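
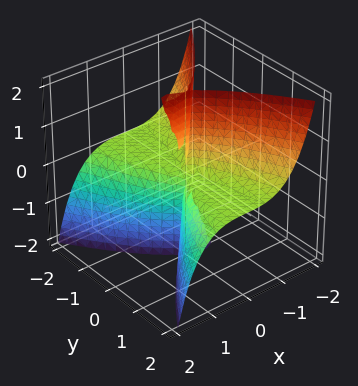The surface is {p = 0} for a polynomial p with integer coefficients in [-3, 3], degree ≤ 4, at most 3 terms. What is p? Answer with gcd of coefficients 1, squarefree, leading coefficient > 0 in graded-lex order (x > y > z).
The picture has 3 separate pieces. Treating them together as one polynomial.
The degree is 3 — no degree-2 surface has this shape.
Observable constraints: the visible z-axis segment lies entirely on the surface; it meets the x-axis at x = 0 (among the integer gridlines).
Putting this together gives p. Check: (0, 1, 0) on the y-axis lies on the surface, and p(0, 1, 0) = 0. ✓

3*x^3 - x^2*z + 3*y^2*z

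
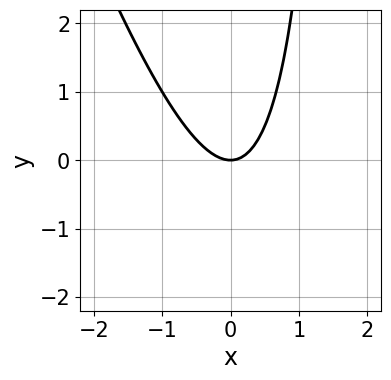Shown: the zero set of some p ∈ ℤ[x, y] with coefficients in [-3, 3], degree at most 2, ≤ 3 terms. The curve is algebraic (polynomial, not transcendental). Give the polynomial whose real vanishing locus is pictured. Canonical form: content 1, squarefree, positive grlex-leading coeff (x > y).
First, the degree is 2 — the shape is more complex than any degree-1 curve.
Then, from the axis intercepts and sections: one x-axis crossing is at x = 0; it crosses the y-axis at the gridline y = 0.
Finally, together with the visible shape, these determine p as stated.

3*x^2 + x*y - 2*y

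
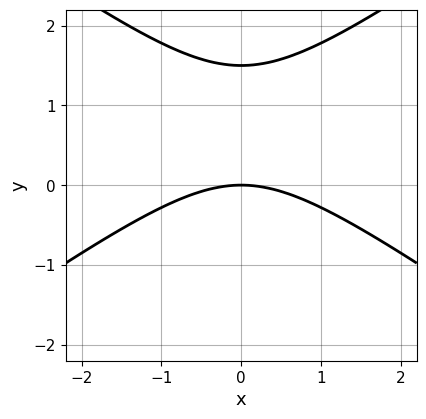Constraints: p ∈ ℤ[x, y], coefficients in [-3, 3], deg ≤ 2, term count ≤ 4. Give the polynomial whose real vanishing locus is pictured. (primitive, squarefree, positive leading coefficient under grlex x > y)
x^2 - 2*y^2 + 3*y

(a) The degree is 2 — a generic line meets the curve in up to 2 points.
(b) Symmetries: it's symmetric under x → −x, forcing even powers of x.
(c) Reading off the gridlines: it meets the x-axis at x = 0 (among the integer gridlines); it meets the y-axis at y = 0 (among the integer gridlines).
(d) Fitting integer coefficients to these (and the overall shape) gives p.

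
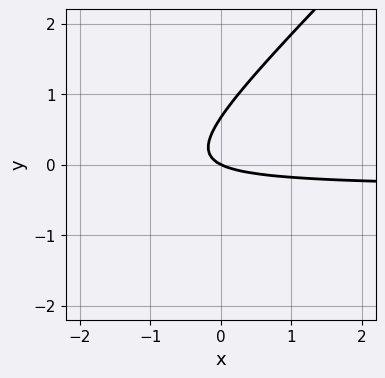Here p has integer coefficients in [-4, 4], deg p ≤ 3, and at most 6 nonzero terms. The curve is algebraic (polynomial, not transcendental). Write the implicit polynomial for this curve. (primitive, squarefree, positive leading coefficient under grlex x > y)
3*x*y - 3*y^2 + x + 2*y

First, degree: the shape is more complex than any degree-1 curve, so deg p = 2.
Then, observable constraints: it crosses the y-axis at the gridline y = 0; one x-axis crossing is at x = 0.
Finally, these observations pin down the coefficients.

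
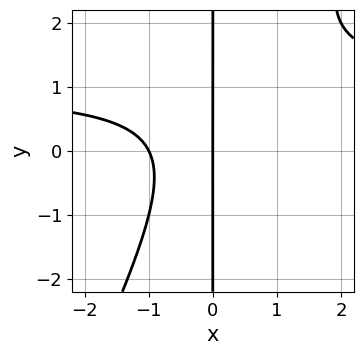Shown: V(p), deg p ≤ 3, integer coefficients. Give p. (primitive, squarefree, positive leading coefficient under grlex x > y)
2*x^2*y - x*y^2 - 2*x^2 + x*y - 2*x

The degree is 3 — the shape is more complex than any degree-2 curve.
From the axis intercepts and sections: among the integer gridlines, it crosses the x-axis at x ∈ {-1, 0}; every point of the y-axis in the box is on the curve.
These observations pin down the coefficients.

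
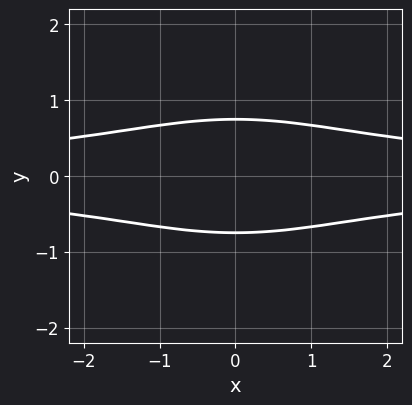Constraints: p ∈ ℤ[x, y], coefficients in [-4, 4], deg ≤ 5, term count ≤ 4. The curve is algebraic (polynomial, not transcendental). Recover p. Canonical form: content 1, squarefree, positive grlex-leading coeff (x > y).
The degree is 4 — no degree-3 curve has this shape.
Symmetries: the y ↦ −y reflection is a symmetry, so y appears only in even powers; the x ↦ −x reflection is a symmetry, so x appears only in even powers.
From the axis intercepts and sections: the curve avoids every integer x-axis point in the box.
Assembling these constraints gives the stated polynomial.

x^2*y^2 + y^4 + 3*y^2 - 2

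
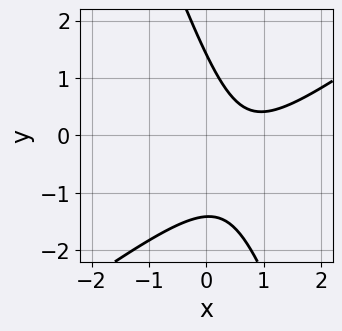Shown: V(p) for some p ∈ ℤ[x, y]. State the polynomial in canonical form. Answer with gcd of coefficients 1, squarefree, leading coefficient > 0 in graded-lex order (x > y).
Degree: no degree-1 curve has this shape, so deg p = 2.
Checking where it meets the axes: the curve avoids every integer x-axis point in the box.
These observations pin down the coefficients.

2*x^2 - 2*x*y - y^2 - 3*x + 2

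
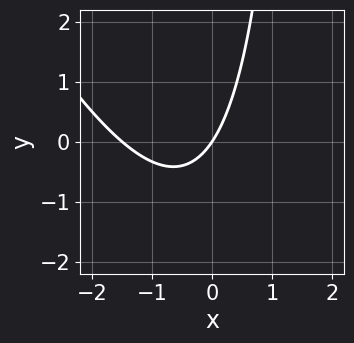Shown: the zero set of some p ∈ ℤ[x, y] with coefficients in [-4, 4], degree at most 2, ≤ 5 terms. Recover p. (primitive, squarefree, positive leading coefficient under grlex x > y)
2*x^2 + x*y + 3*x - 2*y

(a) deg p = 2. A generic line meets the curve in up to 2 points.
(b) From the axis intercepts and sections: one x-axis crossing is at x = 0; one y-axis crossing is at y = 0.
(c) These observations pin down the coefficients.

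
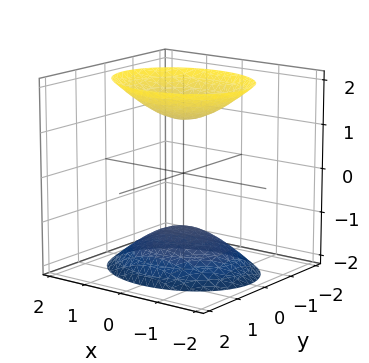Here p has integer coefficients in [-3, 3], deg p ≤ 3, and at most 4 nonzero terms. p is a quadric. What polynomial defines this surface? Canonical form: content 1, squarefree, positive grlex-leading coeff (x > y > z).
First, the picture has 2 separate pieces.
Next, deg p = 2.
Next, symmetries: it's symmetric under z → −z, forcing even powers of z; the y ↦ −y reflection is a symmetry, so y appears only in even powers; it's symmetric under x → −x, forcing even powers of x.
Next, checking where it meets the axes: it misses every integer gridline on the y-axis; the surface avoids every integer x-axis point in the box.
Finally, matching integer coefficients to the picture gives p.

2*x^2 + 3*y^2 - 2*z^2 + 3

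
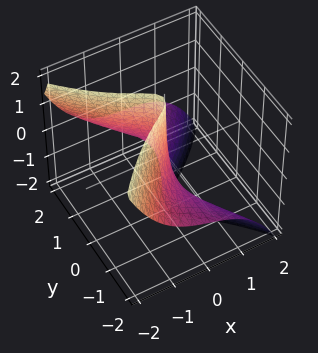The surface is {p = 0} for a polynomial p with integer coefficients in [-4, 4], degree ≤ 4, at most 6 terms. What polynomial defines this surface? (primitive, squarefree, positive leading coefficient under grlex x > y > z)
First, degree: a generic line meets the surface in up to 3 points, so deg p = 3.
Next, against the integer gridlines: one y-axis crossing is at y = 0; one x-axis crossing is at x = 0; the visible z-axis segment lies entirely on the surface.
Finally, matching integer coefficients to the picture gives p.

2*x^3 + 3*y^2*z - x*y + y^2 + 3*x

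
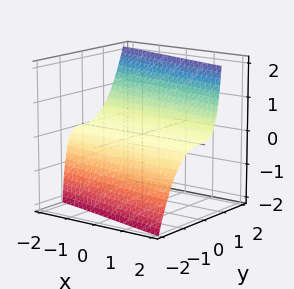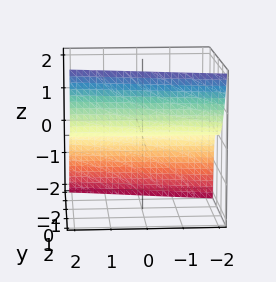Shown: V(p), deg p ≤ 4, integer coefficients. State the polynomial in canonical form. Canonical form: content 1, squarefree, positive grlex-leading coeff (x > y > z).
x*y*z + 2*y^3 - 3*z

(a) Degree: a generic line meets the surface in up to 3 points, so deg p = 3.
(b) From the visible intercepts: the visible x-axis segment lies entirely on the surface; one z-axis crossing is at z = 0.
(c) Solving for integer coefficients yields p as stated.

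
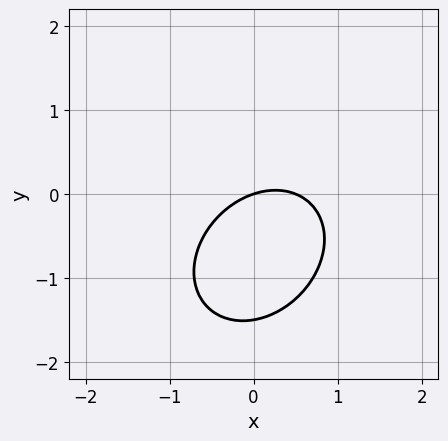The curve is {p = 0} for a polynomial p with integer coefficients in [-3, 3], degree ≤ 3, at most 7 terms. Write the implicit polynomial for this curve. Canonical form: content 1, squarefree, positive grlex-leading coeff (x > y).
First, deg p = 2.
Next, against the integer gridlines: it meets the x-axis at x = 0 (among the integer gridlines); one y-axis crossing is at y = 0.
Finally, putting this together gives p.

2*x^2 - x*y + 2*y^2 - x + 3*y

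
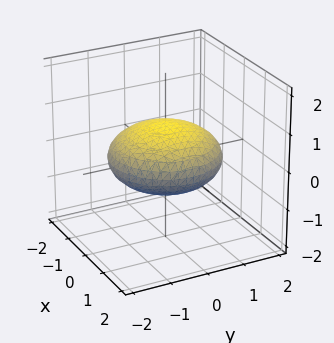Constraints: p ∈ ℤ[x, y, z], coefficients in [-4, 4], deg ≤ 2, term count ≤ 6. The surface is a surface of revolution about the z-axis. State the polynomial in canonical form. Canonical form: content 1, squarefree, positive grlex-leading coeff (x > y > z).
x^2 + y^2 + 3*z^2 - 2

(a) Degree: a generic line meets the surface in up to 2 points, so deg p = 2.
(b) Symmetries: rotational symmetry about the z-axis ⇒ p depends on x, y only through x² + y².
(c) Checking where it meets the axes: a circular section at z = 0 has radius between 1 and 2.
(d) Fitting integer coefficients to these (and the overall shape) gives p.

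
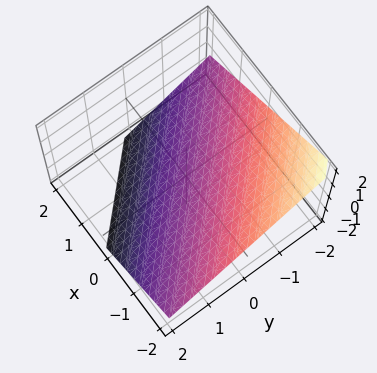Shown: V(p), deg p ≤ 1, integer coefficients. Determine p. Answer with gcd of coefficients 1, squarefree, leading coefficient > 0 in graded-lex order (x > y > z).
1. The degree is 1 — every cross-section is a straight line — this is a plane.
2. Against the integer gridlines: it meets the y-axis at y = -1 (among the integer gridlines); it crosses the x-axis at the gridline x = -1.
3. Matching integer coefficients to the picture gives p.

2*x + 2*y + 3*z + 2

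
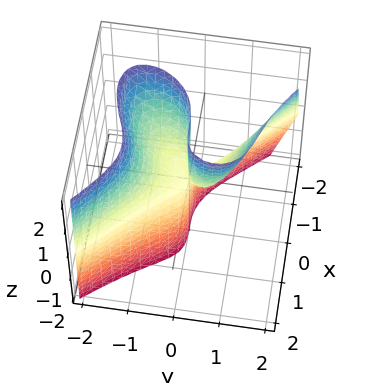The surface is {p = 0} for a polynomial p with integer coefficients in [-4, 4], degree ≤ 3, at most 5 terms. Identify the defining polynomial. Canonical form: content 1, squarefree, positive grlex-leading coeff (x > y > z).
Degree: no degree-2 surface has this shape, so deg p = 3.
Observable constraints: it meets the x-axis at x = 0 (among the integer gridlines); the visible z-axis segment lies entirely on the surface.
Together with the visible shape, these determine p as stated.

2*x^3 + x*y*z + 2*y^3 - 2*y*z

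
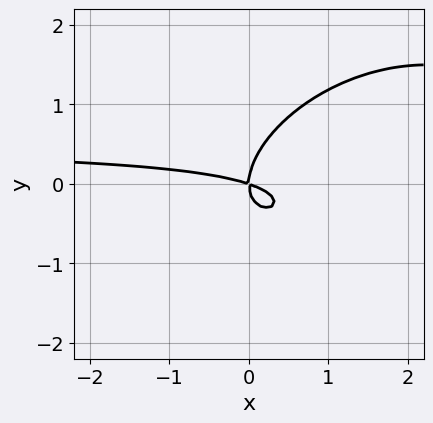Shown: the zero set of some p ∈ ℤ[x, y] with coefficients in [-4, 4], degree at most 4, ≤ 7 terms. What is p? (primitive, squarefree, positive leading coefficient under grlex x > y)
2*x^2*y - 2*x*y^2 + 3*y^3 - x^2 - 3*x*y

1. deg p = 3.
2. Against the integer gridlines: it meets the y-axis at y = 0 (among the integer gridlines); it crosses the x-axis at the gridline x = 0.
3. Matching integer coefficients to the picture gives p.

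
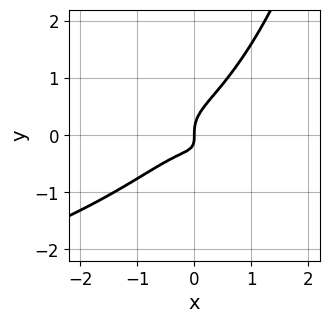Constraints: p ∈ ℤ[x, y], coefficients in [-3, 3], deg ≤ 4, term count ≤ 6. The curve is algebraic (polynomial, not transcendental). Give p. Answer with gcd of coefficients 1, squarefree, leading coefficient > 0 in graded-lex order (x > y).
2*x^2*y^2 + 3*x^3 - 3*y^3 + 2*x*y + x

(a) The degree is 4 — no degree-3 curve has this shape.
(b) Against the integer gridlines: it meets the x-axis at x = 0 (among the integer gridlines); one y-axis crossing is at y = 0.
(c) Assembling these constraints gives the stated polynomial.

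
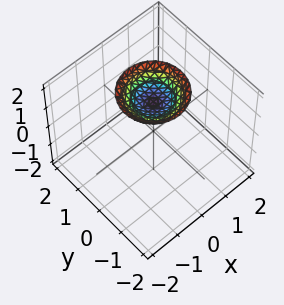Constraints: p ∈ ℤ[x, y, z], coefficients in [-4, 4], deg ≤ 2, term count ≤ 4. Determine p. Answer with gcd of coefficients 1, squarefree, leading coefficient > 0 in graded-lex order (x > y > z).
x^2 + y^2 - 2*z + 3

deg p = 2. The shape is more complex than any degree-1 surface.
Symmetries: the z-axis is an axis of rotation, so x and y enter only as x² + y².
From the visible intercepts: the surface avoids every integer y-axis point in the box; no x-intercept at any integer in the box; a circular section at z = 2 has radius exactly 1.
Assembling these constraints gives the stated polynomial.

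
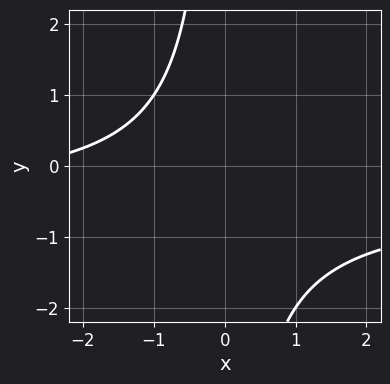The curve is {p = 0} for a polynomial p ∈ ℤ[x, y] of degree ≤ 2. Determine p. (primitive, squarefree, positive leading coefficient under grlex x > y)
1. The degree is 2 — no degree-1 curve has this shape.
2. From the axis intercepts and sections: it misses every integer gridline on the x-axis; no y-intercept at any integer in the box.
3. Assembling these constraints gives the stated polynomial.

2*x*y + x + 3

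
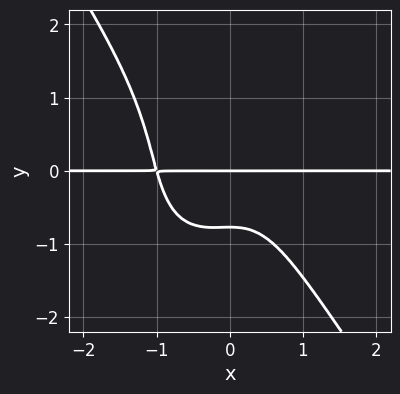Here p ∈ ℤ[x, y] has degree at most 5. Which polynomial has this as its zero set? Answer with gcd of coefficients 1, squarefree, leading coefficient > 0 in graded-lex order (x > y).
First, degree: the shape is more complex than any degree-3 curve, so deg p = 4.
Then, against the integer gridlines: every point of the x-axis in the box is on the curve; it crosses the y-axis at the gridline y = 0.
Finally, matching integer coefficients to the picture gives p.

3*x^3*y + y^4 + x^2*y + 2*y^2 + 2*y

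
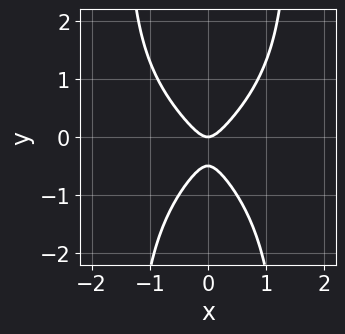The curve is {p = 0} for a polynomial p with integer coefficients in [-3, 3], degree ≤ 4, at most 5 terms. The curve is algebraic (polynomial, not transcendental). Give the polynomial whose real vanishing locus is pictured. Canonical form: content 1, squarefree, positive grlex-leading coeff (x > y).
x^2*y^2 + 3*x^2 - 2*y^2 - y

(a) The degree is 4 — the shape is more complex than any degree-3 curve.
(b) Symmetries: mirror symmetry x ↦ −x ⇒ only even powers of x.
(c) From the visible intercepts: it meets the x-axis at x = 0 (among the integer gridlines); it crosses the y-axis at the gridline y = 0.
(d) The integer polynomial consistent with all of this is the stated p.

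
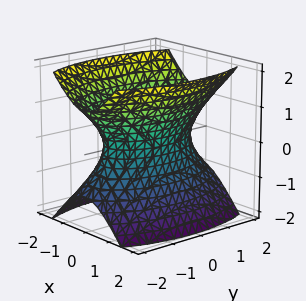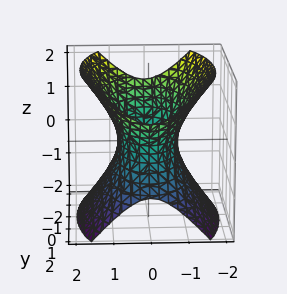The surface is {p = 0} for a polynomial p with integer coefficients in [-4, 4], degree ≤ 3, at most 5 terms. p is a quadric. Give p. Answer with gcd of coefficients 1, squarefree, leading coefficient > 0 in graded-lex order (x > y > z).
3*x^2 + y^2 - 2*z^2 - 2

First, the degree is 2 — one connected sheet with a waist; a quadric.
Then, symmetries: the y ↦ −y reflection is a symmetry, so y appears only in even powers; mirror symmetry x ↦ −x ⇒ only even powers of x; the z ↦ −z reflection is a symmetry, so z appears only in even powers.
Then, checking where it meets the axes: it misses every integer gridline on the z-axis.
Finally, solving for integer coefficients yields p as stated.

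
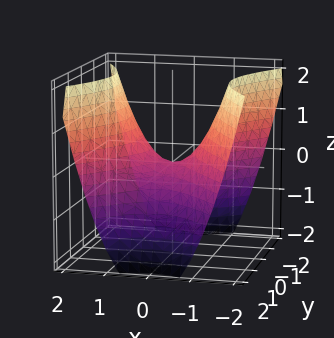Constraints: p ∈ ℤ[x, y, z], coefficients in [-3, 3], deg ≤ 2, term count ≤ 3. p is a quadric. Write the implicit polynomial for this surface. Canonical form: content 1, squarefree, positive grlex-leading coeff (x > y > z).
1. deg p = 2. A hyperbolic paraboloid; a quadric.
2. Symmetries: it's symmetric under x → −x, forcing even powers of x; the y ↦ −y reflection is a symmetry, so y appears only in even powers.
3. Checking where it meets the axes: it meets the y-axis at y = 0 (among the integer gridlines); one z-axis crossing is at z = 0.
4. Assembling these constraints gives the stated polynomial.

3*x^2 - 2*y^2 - 3*z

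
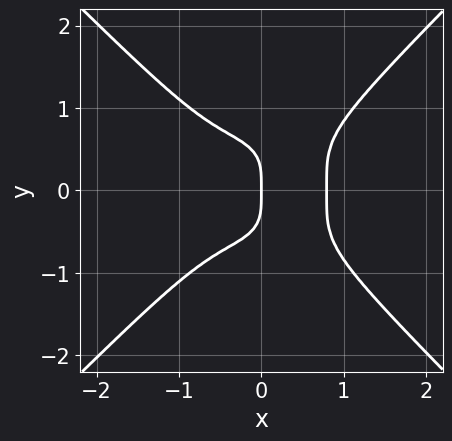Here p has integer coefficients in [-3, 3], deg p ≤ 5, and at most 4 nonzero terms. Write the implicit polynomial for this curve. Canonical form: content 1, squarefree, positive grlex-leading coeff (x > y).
2*x^4 - 2*y^4 - x

The degree is 4 — a generic line meets the curve in up to 4 points.
Symmetries: the y ↦ −y reflection is a symmetry, so y appears only in even powers.
Reading off the gridlines: it crosses the x-axis at the gridline x = 0; it meets the y-axis at y = 0 (among the integer gridlines).
The integer polynomial consistent with all of this is the stated p.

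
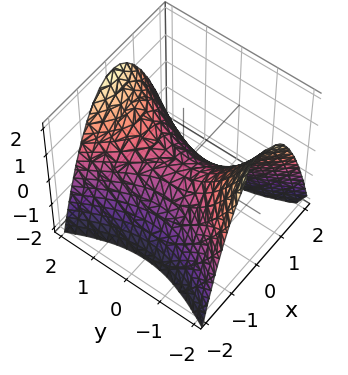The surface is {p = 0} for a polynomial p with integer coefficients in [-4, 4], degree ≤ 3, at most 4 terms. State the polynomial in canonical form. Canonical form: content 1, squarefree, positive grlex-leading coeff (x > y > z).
1. deg p = 2. A hyperbolic paraboloid; a quadric.
2. Symmetries: it's symmetric under y → −y, forcing even powers of y; mirror symmetry x ↦ −x ⇒ only even powers of x.
3. Against the integer gridlines: it crosses the x-axis at the gridline x = 0; one y-axis crossing is at y = 0; one z-axis crossing is at z = 0.
4. Fitting integer coefficients to these (and the overall shape) gives p.

2*x^2 - y^2 + 2*z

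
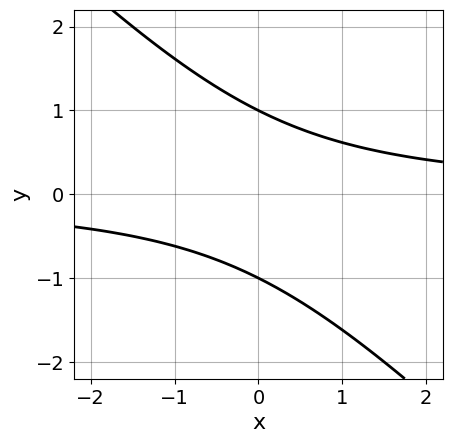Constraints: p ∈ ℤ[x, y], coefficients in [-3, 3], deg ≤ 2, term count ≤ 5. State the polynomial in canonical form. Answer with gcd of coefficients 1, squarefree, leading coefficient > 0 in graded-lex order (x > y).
x*y + y^2 - 1

(a) Degree: a generic line meets the curve in up to 2 points, so deg p = 2.
(b) Checking where it meets the axes: among the integer gridlines, it crosses the y-axis at y ∈ {-1, 1}; no x-intercept at any integer in the box.
(c) These observations pin down the coefficients.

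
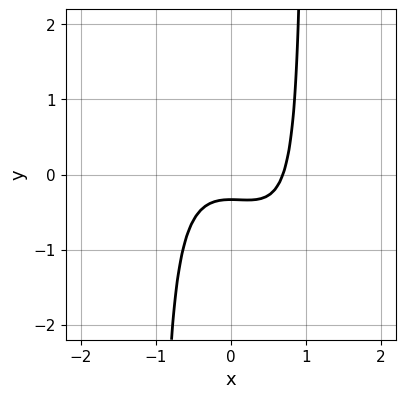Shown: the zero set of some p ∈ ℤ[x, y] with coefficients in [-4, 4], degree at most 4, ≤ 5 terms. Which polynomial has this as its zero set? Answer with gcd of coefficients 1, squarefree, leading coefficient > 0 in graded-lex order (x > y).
3*x^3 + 3*x^2*y - 3*y - 1

(a) deg p = 3.
(b) Putting this together gives p.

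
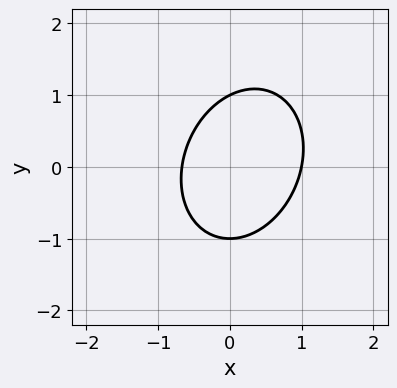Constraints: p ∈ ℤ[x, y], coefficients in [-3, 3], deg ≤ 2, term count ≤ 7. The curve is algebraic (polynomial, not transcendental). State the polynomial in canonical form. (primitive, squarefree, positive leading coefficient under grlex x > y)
First, deg p = 2. A generic line meets the curve in up to 2 points.
Then, from the visible intercepts: among the integer gridlines, it crosses the y-axis at y ∈ {-1, 1}; it meets the x-axis at x = 1 (among the integer gridlines).
Finally, these observations pin down the coefficients.

3*x^2 - x*y + 2*y^2 - x - 2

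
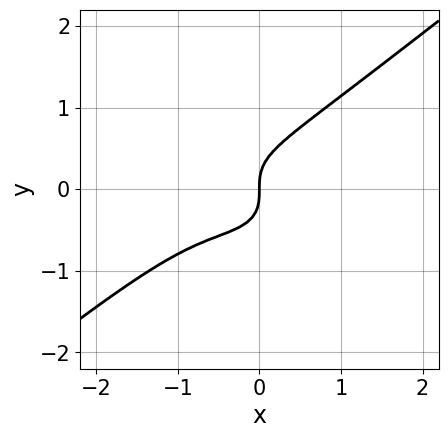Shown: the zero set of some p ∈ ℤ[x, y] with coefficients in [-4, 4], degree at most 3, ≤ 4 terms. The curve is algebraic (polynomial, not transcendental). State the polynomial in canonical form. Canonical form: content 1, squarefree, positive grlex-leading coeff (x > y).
deg p = 3.
Checking where it meets the axes: it crosses the y-axis at the gridline y = 0; one x-axis crossing is at x = 0.
Fitting integer coefficients to these (and the overall shape) gives p.

x^3 - 2*y^3 + x^2 + x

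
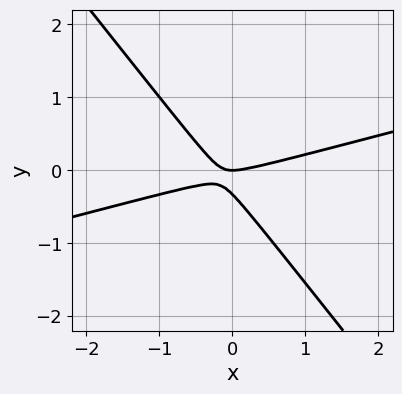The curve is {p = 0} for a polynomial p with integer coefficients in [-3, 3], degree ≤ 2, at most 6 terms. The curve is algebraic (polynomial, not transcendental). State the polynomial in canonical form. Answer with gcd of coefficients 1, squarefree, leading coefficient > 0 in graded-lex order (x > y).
First, deg p = 2. The shape is more complex than any degree-1 curve.
Next, observable constraints: it meets the y-axis at y = 0 (among the integer gridlines); it meets the x-axis at x = 0 (among the integer gridlines).
Finally, matching integer coefficients to the picture gives p.

x^2 - 3*x*y - 3*y^2 - y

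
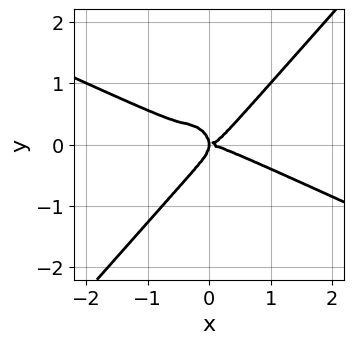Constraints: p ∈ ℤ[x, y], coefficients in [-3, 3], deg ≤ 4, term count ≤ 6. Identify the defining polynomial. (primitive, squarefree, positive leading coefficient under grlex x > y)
x^4 + 2*x^3*y - 2*y^4 - x*y^2

Degree: a generic line meets the curve in up to 4 points, so deg p = 4.
Reading off the gridlines: it crosses the y-axis at the gridline y = 0; it crosses the x-axis at the gridline x = 0.
Fitting integer coefficients to these (and the overall shape) gives p.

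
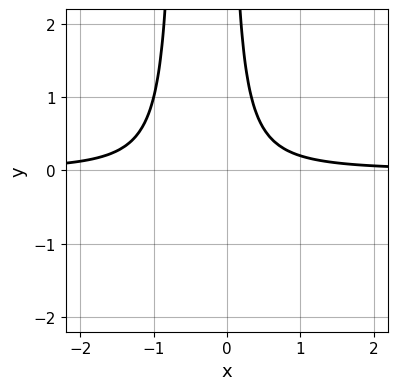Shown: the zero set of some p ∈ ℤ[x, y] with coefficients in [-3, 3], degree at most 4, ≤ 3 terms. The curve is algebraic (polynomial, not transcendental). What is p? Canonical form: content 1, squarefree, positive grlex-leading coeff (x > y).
3*x^2*y + 2*x*y - 1

Degree: no degree-2 curve has this shape, so deg p = 3.
From the visible intercepts: no x-intercept at any integer in the box; the curve avoids every integer y-axis point in the box.
Together with the visible shape, these determine p as stated.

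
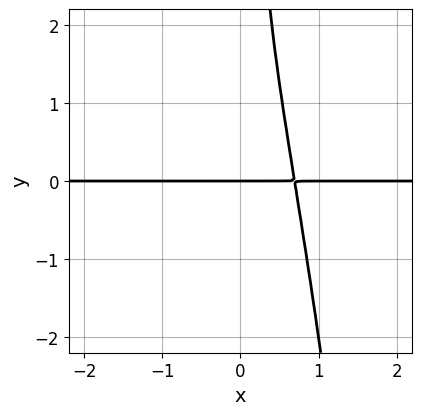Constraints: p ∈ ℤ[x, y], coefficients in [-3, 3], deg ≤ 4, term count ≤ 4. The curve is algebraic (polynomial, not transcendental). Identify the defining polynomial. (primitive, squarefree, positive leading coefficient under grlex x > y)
3*x^3*y + x*y^2 - y

The degree is 4 — a generic line meets the curve in up to 4 points.
From the visible intercepts: every point of the x-axis in the box is on the curve; one y-axis crossing is at y = 0.
Together with the visible shape, these determine p as stated.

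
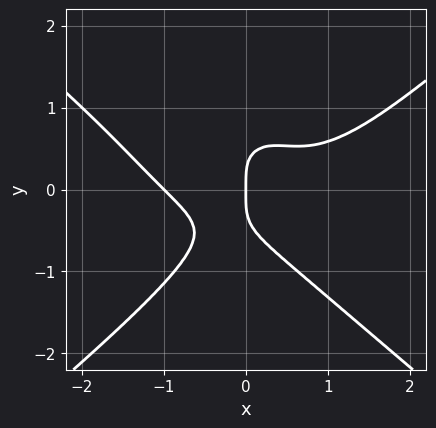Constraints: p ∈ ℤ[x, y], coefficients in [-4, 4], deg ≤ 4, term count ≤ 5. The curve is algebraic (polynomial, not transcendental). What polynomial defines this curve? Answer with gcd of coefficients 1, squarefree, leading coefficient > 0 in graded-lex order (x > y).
(a) deg p = 4.
(b) From the axis intercepts and sections: among the integer gridlines, it crosses the x-axis at x ∈ {-1, 0}; one y-axis crossing is at y = 0.
(c) Matching integer coefficients to the picture gives p.

x^4 - 2*y^4 - 3*x^2*y + x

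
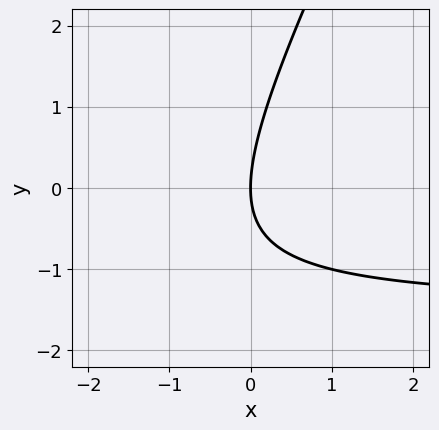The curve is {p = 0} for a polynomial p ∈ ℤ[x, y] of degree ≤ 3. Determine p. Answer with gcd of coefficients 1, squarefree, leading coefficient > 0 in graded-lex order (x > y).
Degree: no degree-1 curve has this shape, so deg p = 2.
Checking where it meets the axes: one y-axis crossing is at y = 0; it meets the x-axis at x = 0 (among the integer gridlines).
Solving for integer coefficients yields p as stated.

2*x*y - y^2 + 3*x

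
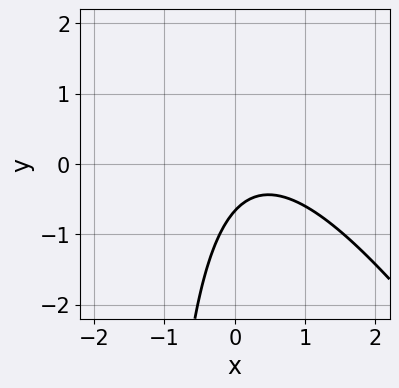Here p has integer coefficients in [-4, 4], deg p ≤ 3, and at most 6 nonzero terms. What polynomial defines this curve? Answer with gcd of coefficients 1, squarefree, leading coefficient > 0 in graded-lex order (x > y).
3*x^2 + 2*x*y - 2*x + 3*y + 2

(a) The degree is 2 — a generic line meets the curve in up to 2 points.
(b) From the axis intercepts and sections: it misses every integer gridline on the x-axis.
(c) Putting this together gives p.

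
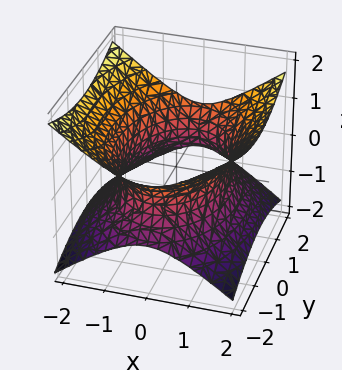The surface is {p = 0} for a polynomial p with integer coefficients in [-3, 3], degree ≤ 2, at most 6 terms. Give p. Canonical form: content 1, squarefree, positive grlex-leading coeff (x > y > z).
2*x^2 + y^2 - 3*z^2 - 3

1. deg p = 2.
2. Symmetries: the x ↦ −x reflection is a symmetry, so x appears only in even powers; the y ↦ −y reflection is a symmetry, so y appears only in even powers; it's symmetric under z → −z, forcing even powers of z.
3. From the axis intercepts and sections: no z-intercept at any integer in the box.
4. Putting this together gives p.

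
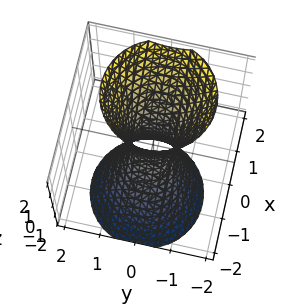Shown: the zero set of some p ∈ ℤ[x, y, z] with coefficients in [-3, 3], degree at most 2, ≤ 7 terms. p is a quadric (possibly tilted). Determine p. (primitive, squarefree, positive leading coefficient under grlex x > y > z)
3*x^2 - 2*x*z + 3*y^2 - z^2 - 1

First, degree: no degree-1 surface has this shape, so deg p = 2.
Then, from the visible intercepts: the surface avoids every integer z-axis point in the box.
Finally, together with the visible shape, these determine p as stated.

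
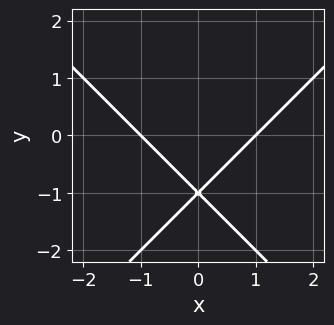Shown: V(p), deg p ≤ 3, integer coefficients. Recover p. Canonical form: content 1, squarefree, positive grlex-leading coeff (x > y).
x^2 - y^2 - 2*y - 1

First, the degree is 2 — no degree-1 curve has this shape.
Then, symmetries: it's symmetric under x → −x, forcing even powers of x.
Then, reading off the gridlines: the x-axis gridline crossings are at x ∈ {-1, 1}; it meets the y-axis at y = -1 (among the integer gridlines).
Finally, fitting integer coefficients to these (and the overall shape) gives p.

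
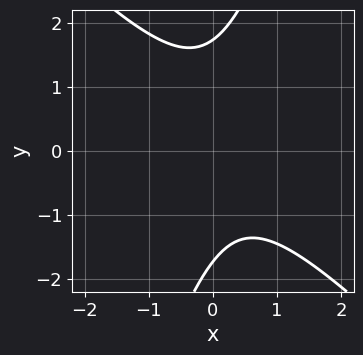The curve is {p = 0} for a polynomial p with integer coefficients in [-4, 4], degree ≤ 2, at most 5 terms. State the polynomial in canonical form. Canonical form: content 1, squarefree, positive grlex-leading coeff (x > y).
First, degree: the shape is more complex than any degree-1 curve, so deg p = 2.
Then, from the visible intercepts: the curve avoids every integer x-axis point in the box.
Finally, these observations pin down the coefficients.

3*x^2 + 2*x*y - y^2 - x + 3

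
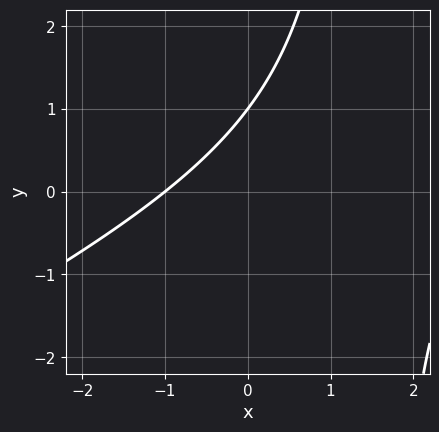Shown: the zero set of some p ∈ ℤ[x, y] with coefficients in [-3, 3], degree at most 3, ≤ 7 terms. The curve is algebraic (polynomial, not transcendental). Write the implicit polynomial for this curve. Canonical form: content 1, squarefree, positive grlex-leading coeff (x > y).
(a) deg p = 2.
(b) From the axis intercepts and sections: it crosses the y-axis at the gridline y = 1; it meets the x-axis at x = -1 (among the integer gridlines).
(c) These observations pin down the coefficients.

x^2 - 2*x*y - 2*x + 3*y - 3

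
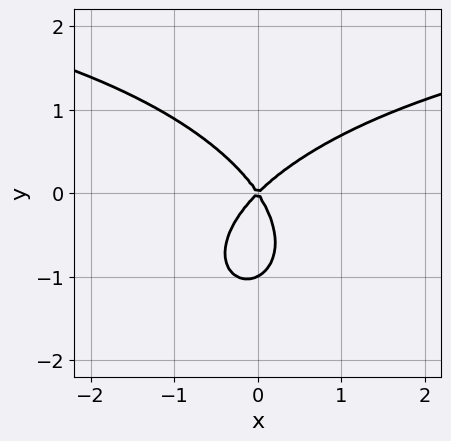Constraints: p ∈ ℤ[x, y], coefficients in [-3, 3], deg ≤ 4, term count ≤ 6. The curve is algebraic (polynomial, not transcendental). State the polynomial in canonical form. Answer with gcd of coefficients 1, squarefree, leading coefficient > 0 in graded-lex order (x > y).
The degree is 3 — no degree-2 curve has this shape.
From the visible intercepts: among the integer gridlines, it crosses the y-axis at y ∈ {-1, 0}; it meets the x-axis at x = 0 (among the integer gridlines).
Matching integer coefficients to the picture gives p.

x^2*y + 2*y^3 - 3*x^2 + x*y + 2*y^2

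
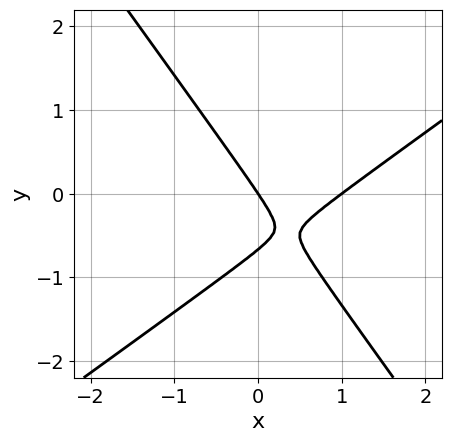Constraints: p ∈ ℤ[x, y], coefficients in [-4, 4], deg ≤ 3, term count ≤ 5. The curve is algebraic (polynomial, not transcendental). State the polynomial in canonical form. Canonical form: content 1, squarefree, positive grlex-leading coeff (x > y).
(a) Degree: a generic line meets the curve in up to 2 points, so deg p = 2.
(b) Reading off the gridlines: the x-axis gridline crossings are at x ∈ {0, 1}; one y-axis crossing is at y = 0.
(c) Assembling these constraints gives the stated polynomial.

3*x^2 - 2*x*y - 3*y^2 - 3*x - 2*y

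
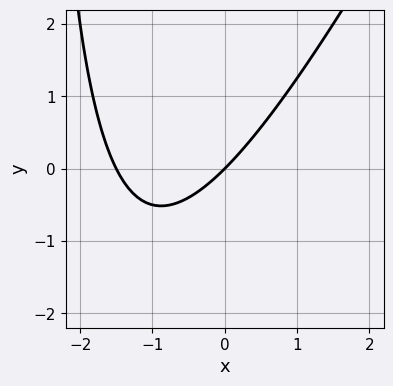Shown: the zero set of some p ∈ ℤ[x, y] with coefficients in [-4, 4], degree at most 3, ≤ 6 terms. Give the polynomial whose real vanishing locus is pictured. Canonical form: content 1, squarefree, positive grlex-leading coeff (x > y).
(a) deg p = 2.
(b) Reading off the gridlines: it meets the x-axis at x = 0 (among the integer gridlines); it meets the y-axis at y = 0 (among the integer gridlines).
(c) These observations pin down the coefficients.

2*x^2 - x*y + 3*x - 3*y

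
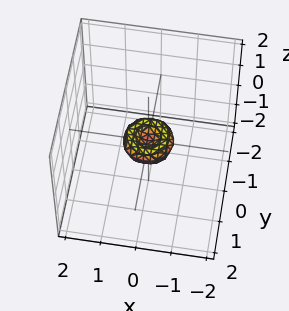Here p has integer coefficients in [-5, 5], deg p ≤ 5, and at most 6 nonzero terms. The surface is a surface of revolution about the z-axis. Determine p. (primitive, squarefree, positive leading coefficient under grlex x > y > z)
2*x^4 + 4*x^2*y^2 + 2*y^4 - x^2 - y^2 + 2*z^2

First, degree: a generic line meets the surface in up to 4 points, so deg p = 4.
Then, symmetries: the z-axis is an axis of rotation, so x and y enter only as x² + y².
Then, from the visible intercepts: it meets the x-axis at x = 0 (among the integer gridlines); one y-axis crossing is at y = 0; a circular section at z = 0 has radius between 0 and 1; one z-axis crossing is at z = 0.
Finally, solving for integer coefficients yields p as stated.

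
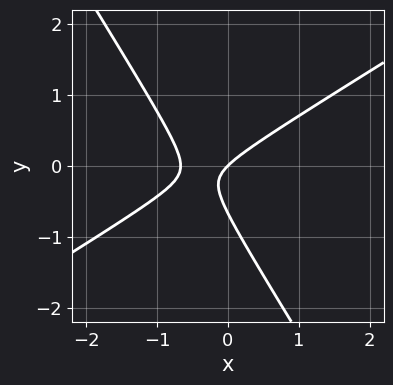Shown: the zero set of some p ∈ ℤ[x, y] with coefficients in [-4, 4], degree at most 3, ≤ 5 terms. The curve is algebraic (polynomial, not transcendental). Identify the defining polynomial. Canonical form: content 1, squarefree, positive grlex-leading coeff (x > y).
First, degree: the shape is more complex than any degree-1 curve, so deg p = 2.
Then, against the integer gridlines: it meets the y-axis at y = 0 (among the integer gridlines); one x-axis crossing is at x = 0.
Finally, putting this together gives p.

3*x^2 - 3*x*y - 3*y^2 + 2*x - 2*y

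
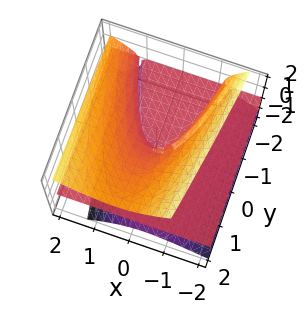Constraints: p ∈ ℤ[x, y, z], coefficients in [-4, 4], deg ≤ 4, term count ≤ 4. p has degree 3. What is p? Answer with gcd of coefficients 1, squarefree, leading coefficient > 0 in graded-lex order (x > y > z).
1. deg p = 3. No degree-2 surface has this shape.
2. From the visible intercepts: the visible x-axis segment lies entirely on the surface; one z-axis crossing is at z = 0.
3. Fitting integer coefficients to these (and the overall shape) gives p. Check: (0, -2, 0) on the y-axis lies on the surface, and p(0, -2, 0) = 0. ✓

3*x^2*z - 2*x*z^2 - 3*z^3 + 2*y*z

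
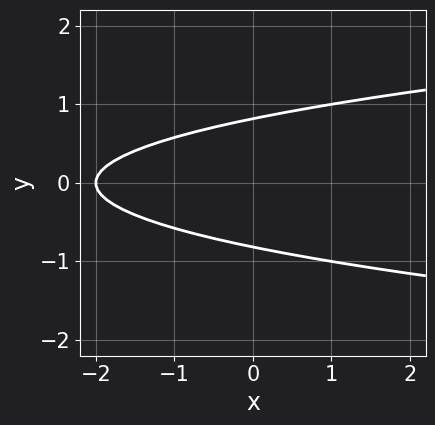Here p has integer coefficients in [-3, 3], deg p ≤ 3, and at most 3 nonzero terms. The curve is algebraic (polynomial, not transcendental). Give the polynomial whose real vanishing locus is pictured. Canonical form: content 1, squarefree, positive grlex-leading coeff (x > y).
3*y^2 - x - 2

(a) deg p = 2.
(b) Symmetries: mirror symmetry y ↦ −y ⇒ only even powers of y.
(c) Checking where it meets the axes: it crosses the x-axis at the gridline x = -2.
(d) Fitting integer coefficients to these (and the overall shape) gives p.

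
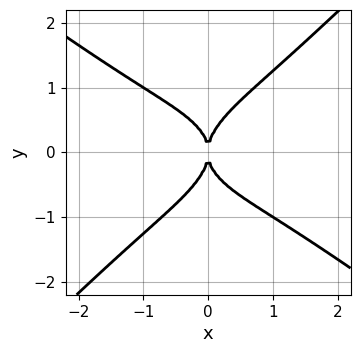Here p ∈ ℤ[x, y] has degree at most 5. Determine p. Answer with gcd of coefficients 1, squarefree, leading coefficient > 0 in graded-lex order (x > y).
x^4 + x*y^3 - 2*y^4 + 2*x^2

(a) Degree: no degree-3 curve has this shape, so deg p = 4.
(b) Observable constraints: it crosses the y-axis at the gridline y = 0; it meets the x-axis at x = 0 (among the integer gridlines).
(c) Assembling these constraints gives the stated polynomial.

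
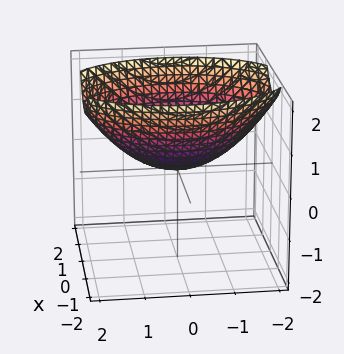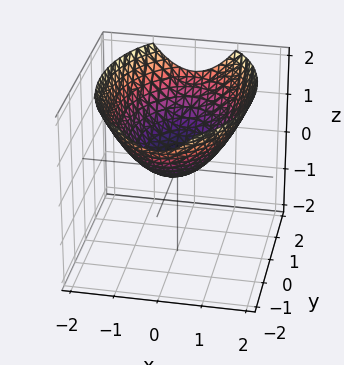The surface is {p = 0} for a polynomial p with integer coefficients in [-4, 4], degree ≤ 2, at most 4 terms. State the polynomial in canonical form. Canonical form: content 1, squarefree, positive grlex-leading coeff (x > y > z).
2*x^2 + y^2 - 3*z

Degree: a single bowl opening along one axis; a quadric, so deg p = 2.
Symmetries: it's symmetric under x → −x, forcing even powers of x; mirror symmetry y ↦ −y ⇒ only even powers of y.
Against the integer gridlines: one x-axis crossing is at x = 0; one z-axis crossing is at z = 0; it meets the y-axis at y = 0 (among the integer gridlines).
These observations pin down the coefficients.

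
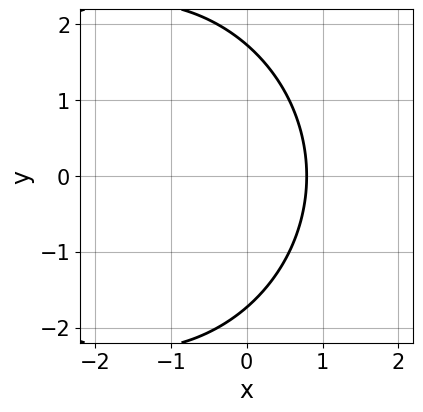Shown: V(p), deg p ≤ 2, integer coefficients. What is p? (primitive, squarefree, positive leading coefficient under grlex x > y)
x^2 + y^2 + 3*x - 3

First, deg p = 2. The shape is more complex than any degree-1 curve.
Next, symmetries: it's symmetric under y → −y, forcing even powers of y.
Finally, putting this together gives p.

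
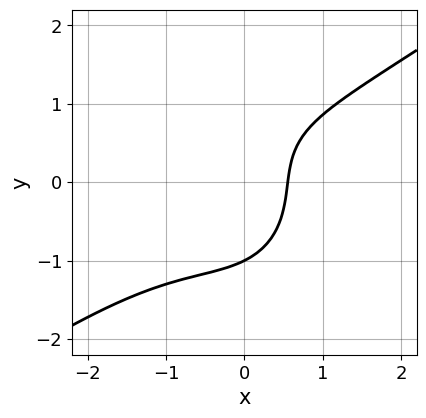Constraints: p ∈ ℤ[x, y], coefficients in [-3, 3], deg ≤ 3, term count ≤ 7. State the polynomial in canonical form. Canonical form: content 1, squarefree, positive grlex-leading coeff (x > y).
2*x^3 - 2*x^2*y - 2*y^3 + 3*x - 2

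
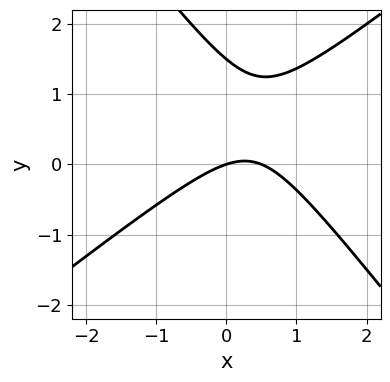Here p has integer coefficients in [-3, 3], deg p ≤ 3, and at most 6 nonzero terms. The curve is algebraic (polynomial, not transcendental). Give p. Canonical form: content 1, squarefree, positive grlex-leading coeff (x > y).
(a) deg p = 2. No degree-1 curve has this shape.
(b) Reading off the gridlines: it crosses the x-axis at the gridline x = 0; one y-axis crossing is at y = 0.
(c) The integer polynomial consistent with all of this is the stated p.

2*x^2 - x*y - 2*y^2 - x + 3*y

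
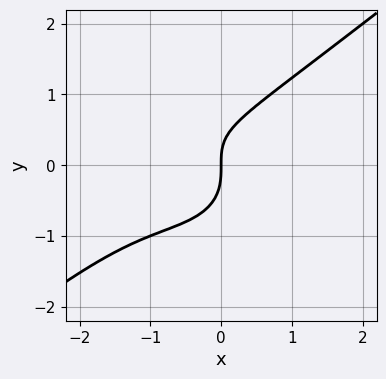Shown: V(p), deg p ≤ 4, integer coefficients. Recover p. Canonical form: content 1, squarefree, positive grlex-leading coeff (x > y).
The degree is 3 — a generic line meets the curve in up to 3 points.
Reading off the gridlines: it crosses the y-axis at the gridline y = 0; it meets the x-axis at x = 0 (among the integer gridlines).
Together with the visible shape, these determine p as stated.

x^3 - 2*y^3 + 2*x^2 - x*y + 2*x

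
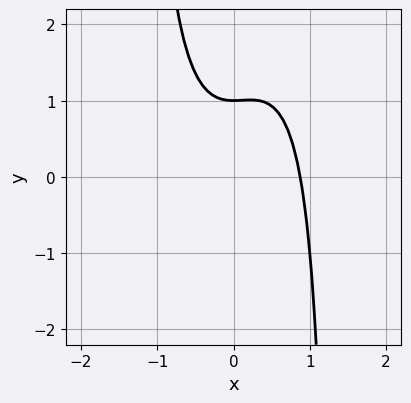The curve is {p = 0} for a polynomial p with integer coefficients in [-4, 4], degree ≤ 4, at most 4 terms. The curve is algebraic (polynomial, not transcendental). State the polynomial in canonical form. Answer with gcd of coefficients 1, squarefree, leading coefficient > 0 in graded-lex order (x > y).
3*x^3 - x^2*y + 2*y - 2

First, deg p = 3. A generic line meets the curve in up to 3 points.
Then, observable constraints: it crosses the y-axis at the gridline y = 1.
Finally, the integer polynomial consistent with all of this is the stated p.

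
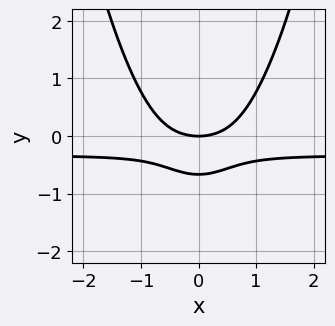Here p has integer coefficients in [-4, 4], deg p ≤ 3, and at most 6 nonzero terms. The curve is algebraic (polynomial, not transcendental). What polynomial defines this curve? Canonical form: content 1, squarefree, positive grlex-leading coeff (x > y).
3*x^2*y + x^2 - 3*y^2 - 2*y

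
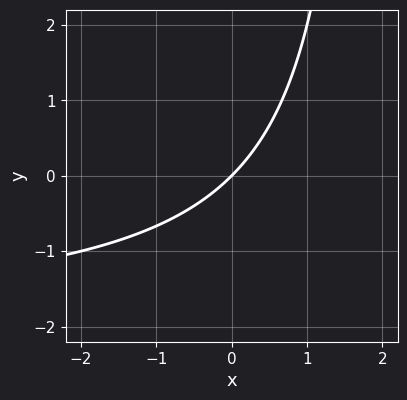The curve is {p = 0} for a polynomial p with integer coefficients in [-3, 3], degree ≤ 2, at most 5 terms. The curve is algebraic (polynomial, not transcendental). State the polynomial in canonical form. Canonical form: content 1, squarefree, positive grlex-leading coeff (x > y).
(a) Degree: a generic line meets the curve in up to 2 points, so deg p = 2.
(b) From the visible intercepts: it crosses the y-axis at the gridline y = 0; one x-axis crossing is at x = 0.
(c) These observations pin down the coefficients.

x*y + 2*x - 2*y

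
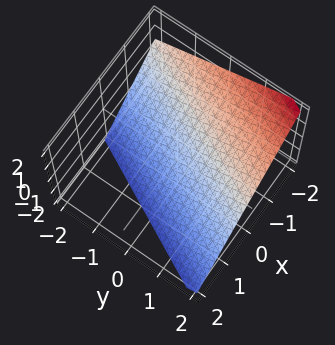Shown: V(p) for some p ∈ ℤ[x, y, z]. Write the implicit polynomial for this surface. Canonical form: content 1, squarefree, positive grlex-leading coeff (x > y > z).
First, degree: every cross-section is a straight line — this is a plane, so deg p = 1.
Next, from the axis intercepts and sections: one x-axis crossing is at x = -1; it meets the z-axis at z = -1 (among the integer gridlines).
Finally, these observations pin down the coefficients. Check: (0, 2, 0) on the y-axis lies on the surface, and p(0, 2, 0) = 0. ✓

2*x - y + 2*z + 2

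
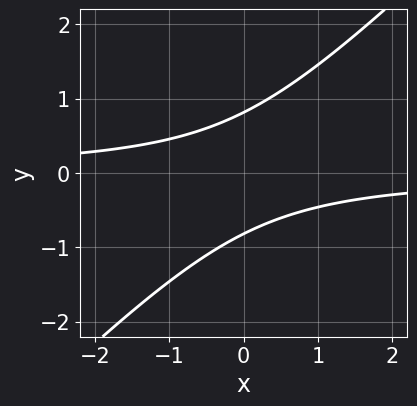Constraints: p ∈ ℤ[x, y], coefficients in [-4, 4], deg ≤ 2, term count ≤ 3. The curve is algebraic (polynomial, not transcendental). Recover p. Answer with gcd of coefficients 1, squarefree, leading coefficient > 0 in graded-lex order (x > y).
3*x*y - 3*y^2 + 2

1. deg p = 2. The shape is more complex than any degree-1 curve.
2. Observable constraints: it misses every integer gridline on the x-axis.
3. Assembling these constraints gives the stated polynomial.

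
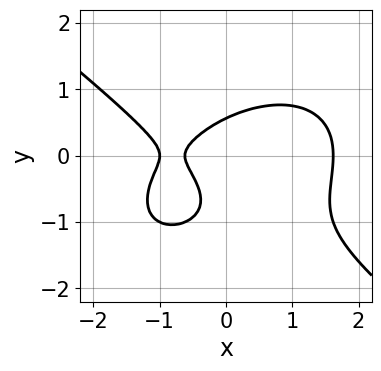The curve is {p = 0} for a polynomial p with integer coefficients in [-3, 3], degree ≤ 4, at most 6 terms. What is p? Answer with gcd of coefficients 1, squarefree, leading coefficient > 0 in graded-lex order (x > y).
Degree: a generic line meets the curve in up to 3 points, so deg p = 3.
Observable constraints: it meets the x-axis at x = -1 (among the integer gridlines).
These observations pin down the coefficients.

x^3 + 2*y^3 + 2*y^2 - 2*x - 1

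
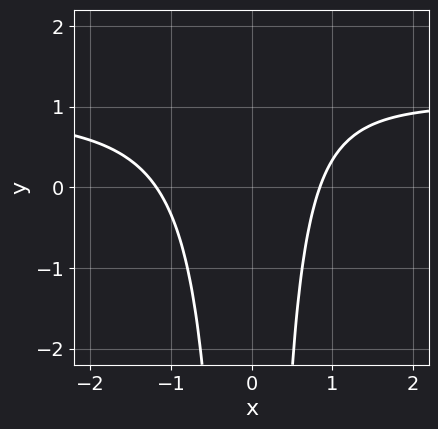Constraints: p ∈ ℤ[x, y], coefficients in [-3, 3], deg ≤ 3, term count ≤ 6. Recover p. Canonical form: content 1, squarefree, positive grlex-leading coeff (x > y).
3*x^2*y - 3*x^2 - x + 3

The degree is 3 — a generic line meets the curve in up to 3 points.
Observable constraints: the curve avoids every integer y-axis point in the box.
Fitting integer coefficients to these (and the overall shape) gives p.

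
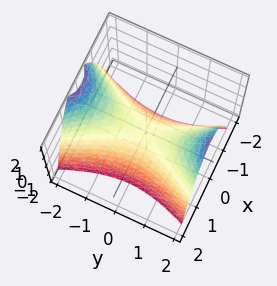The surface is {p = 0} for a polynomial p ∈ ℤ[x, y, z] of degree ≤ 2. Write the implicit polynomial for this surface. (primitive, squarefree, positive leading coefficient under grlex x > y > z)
3*x^2 - y^2 + 2*z

1. deg p = 2. A hyperbolic paraboloid; a quadric.
2. Symmetries: it's symmetric under x → −x, forcing even powers of x; mirror symmetry y ↦ −y ⇒ only even powers of y.
3. From the visible intercepts: one z-axis crossing is at z = 0; it meets the y-axis at y = 0 (among the integer gridlines).
4. Assembling these constraints gives the stated polynomial.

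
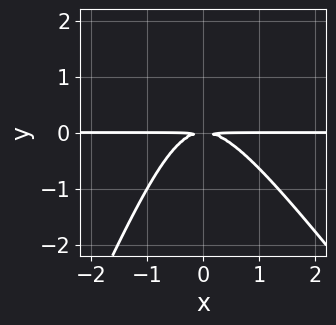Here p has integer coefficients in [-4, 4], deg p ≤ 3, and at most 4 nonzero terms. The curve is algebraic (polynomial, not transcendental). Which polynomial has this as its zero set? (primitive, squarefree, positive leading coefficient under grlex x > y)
First, degree: the shape is more complex than any degree-2 curve, so deg p = 3.
Then, against the integer gridlines: every point of the x-axis in the box is on the curve.
Finally, solving for integer coefficients yields p as stated.

3*x^2*y + x*y^2 - y^3 + 3*y^2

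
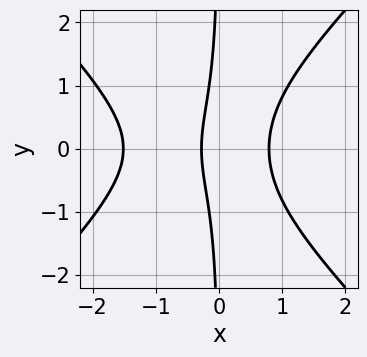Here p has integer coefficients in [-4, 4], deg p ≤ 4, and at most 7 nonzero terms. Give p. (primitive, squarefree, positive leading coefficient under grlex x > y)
First, degree: no degree-2 curve has this shape, so deg p = 3.
Next, symmetries: mirror symmetry y ↦ −y ⇒ only even powers of y.
Then, from the axis intercepts and sections: the curve avoids every integer y-axis point in the box.
Finally, assembling these constraints gives the stated polynomial.

3*x^3 - 3*x*y^2 + 3*x^2 - 3*x - 1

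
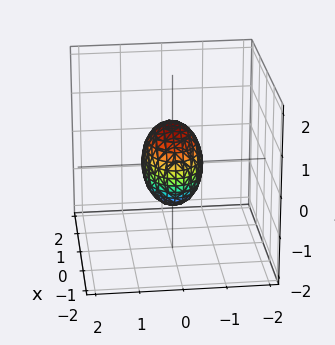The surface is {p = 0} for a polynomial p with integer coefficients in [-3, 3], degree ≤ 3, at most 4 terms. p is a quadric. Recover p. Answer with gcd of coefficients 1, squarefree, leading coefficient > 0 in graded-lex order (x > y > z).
x^2 + 2*y^2 + z^2 - 1

(a) Degree: a closed, bounded, convex surface; a quadric, so deg p = 2.
(b) Symmetries: it's symmetric under x → −x, forcing even powers of x; the z ↦ −z reflection is a symmetry, so z appears only in even powers; it's symmetric under y → −y, forcing even powers of y.
(c) From the axis intercepts and sections: among the integer gridlines, it crosses the x-axis at x ∈ {-1, 1}; among the integer gridlines, it crosses the z-axis at z ∈ {-1, 1}.
(d) Matching integer coefficients to the picture gives p.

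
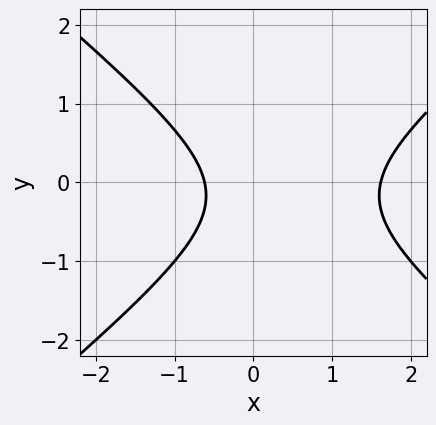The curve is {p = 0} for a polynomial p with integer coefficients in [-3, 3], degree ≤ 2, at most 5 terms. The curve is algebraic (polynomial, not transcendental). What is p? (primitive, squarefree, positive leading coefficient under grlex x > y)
1. The degree is 2 — the shape is more complex than any degree-1 curve.
2. From the axis intercepts and sections: the curve avoids every integer y-axis point in the box.
3. These observations pin down the coefficients.

2*x^2 - 3*y^2 - 2*x - y - 2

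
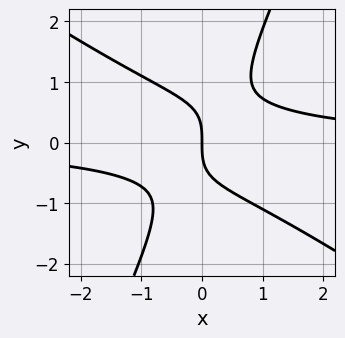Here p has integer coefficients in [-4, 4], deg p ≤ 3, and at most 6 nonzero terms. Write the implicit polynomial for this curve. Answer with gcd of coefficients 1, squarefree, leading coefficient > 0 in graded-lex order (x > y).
3*x^2*y + 3*x*y^2 - 2*y^3 - 3*x

1. The degree is 3 — no degree-2 curve has this shape.
2. From the visible intercepts: it crosses the y-axis at the gridline y = 0; it meets the x-axis at x = 0 (among the integer gridlines).
3. Matching integer coefficients to the picture gives p.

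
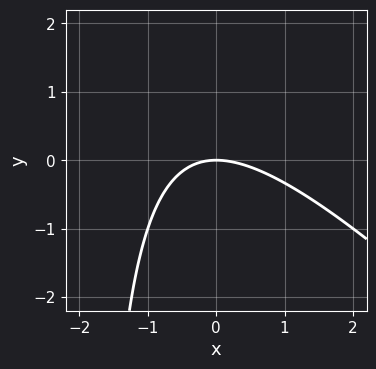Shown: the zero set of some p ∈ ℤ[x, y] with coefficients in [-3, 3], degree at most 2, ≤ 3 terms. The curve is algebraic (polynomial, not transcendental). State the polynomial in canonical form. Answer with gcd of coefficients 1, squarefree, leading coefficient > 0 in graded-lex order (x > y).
x^2 + x*y + 2*y

1. Degree: no degree-1 curve has this shape, so deg p = 2.
2. Against the integer gridlines: it meets the x-axis at x = 0 (among the integer gridlines); it meets the y-axis at y = 0 (among the integer gridlines).
3. Together with the visible shape, these determine p as stated.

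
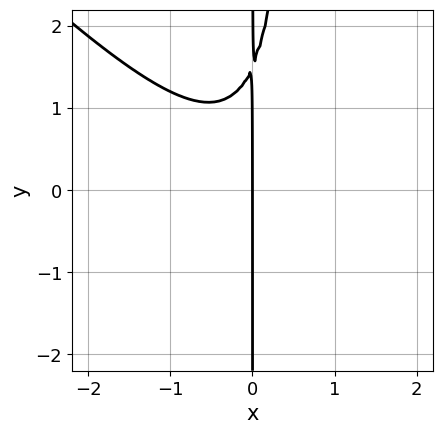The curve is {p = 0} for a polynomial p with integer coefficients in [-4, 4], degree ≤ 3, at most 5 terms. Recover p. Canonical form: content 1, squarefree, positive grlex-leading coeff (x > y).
3*x^3 + 3*x^2*y - 2*x*y + 3*x

The degree is 3 — the shape is more complex than any degree-2 curve.
Against the integer gridlines: it crosses the x-axis at the gridline x = 0; the visible y-axis segment lies entirely on the curve.
Matching integer coefficients to the picture gives p.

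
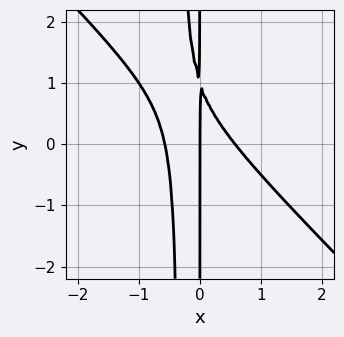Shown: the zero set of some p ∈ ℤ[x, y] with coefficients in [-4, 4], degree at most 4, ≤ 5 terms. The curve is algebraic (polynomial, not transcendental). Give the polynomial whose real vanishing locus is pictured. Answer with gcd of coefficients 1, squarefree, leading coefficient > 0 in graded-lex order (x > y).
3*x^3 + 3*x^2*y + x*y - x

(a) deg p = 3. The shape is more complex than any degree-2 curve.
(b) Checking where it meets the axes: it crosses the x-axis at the gridline x = 0; every point of the y-axis in the box is on the curve.
(c) Together with the visible shape, these determine p as stated.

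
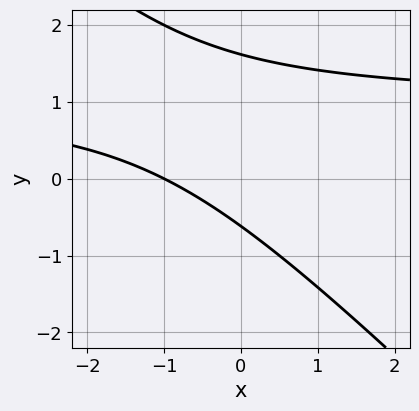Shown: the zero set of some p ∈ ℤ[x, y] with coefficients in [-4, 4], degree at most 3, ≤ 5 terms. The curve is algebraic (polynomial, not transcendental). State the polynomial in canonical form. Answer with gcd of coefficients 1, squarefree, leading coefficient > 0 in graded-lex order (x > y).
x*y + y^2 - x - y - 1

The degree is 2 — the shape is more complex than any degree-1 curve.
Against the integer gridlines: it meets the x-axis at x = -1 (among the integer gridlines).
Assembling these constraints gives the stated polynomial.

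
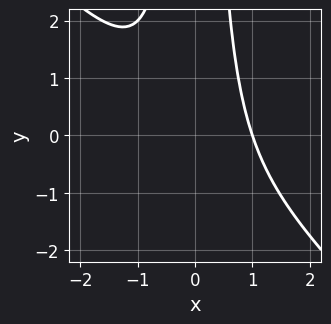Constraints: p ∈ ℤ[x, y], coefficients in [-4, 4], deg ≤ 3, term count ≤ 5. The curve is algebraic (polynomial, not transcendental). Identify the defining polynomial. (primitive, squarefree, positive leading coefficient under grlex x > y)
First, degree: the shape is more complex than any degree-2 curve, so deg p = 3.
Next, checking where it meets the axes: it misses every integer gridline on the y-axis; one x-axis crossing is at x = 1.
Finally, together with the visible shape, these determine p as stated.

x^3 + x^2*y - 1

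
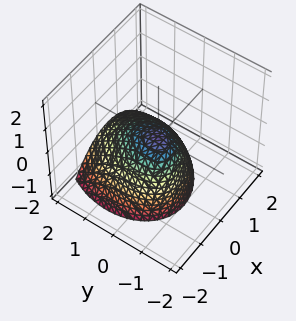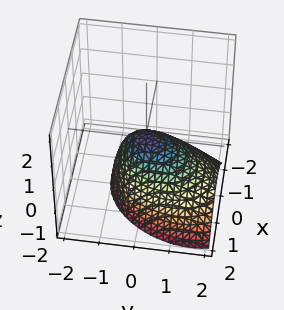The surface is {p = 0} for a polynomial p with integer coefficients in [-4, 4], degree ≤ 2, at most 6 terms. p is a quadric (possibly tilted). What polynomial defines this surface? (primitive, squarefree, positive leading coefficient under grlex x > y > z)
3*x^2 - x*y + 2*y^2 + 2*y*z + 3*z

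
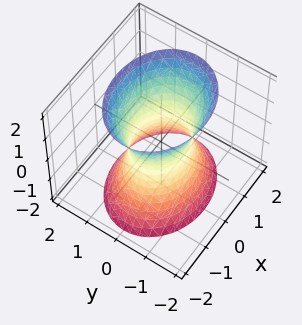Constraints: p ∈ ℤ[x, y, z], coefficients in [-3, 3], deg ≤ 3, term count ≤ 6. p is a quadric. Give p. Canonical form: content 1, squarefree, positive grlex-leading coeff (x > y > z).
First, deg p = 2. One connected sheet with a waist; a quadric.
Then, symmetries: it's symmetric under z → −z, forcing even powers of z; the x ↦ −x reflection is a symmetry, so x appears only in even powers; mirror symmetry y ↦ −y ⇒ only even powers of y.
Next, from the axis intercepts and sections: no z-intercept at any integer in the box; among the integer gridlines, it crosses the x-axis at x ∈ {-1, 1}.
Finally, these observations pin down the coefficients.

2*x^2 + 3*y^2 - z^2 - 2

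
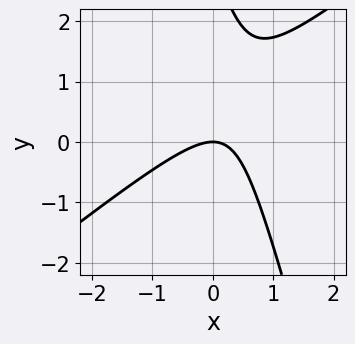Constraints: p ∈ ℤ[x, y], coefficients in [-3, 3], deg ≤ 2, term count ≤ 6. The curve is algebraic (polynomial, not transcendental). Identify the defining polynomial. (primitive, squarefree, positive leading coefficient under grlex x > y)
First, deg p = 2.
Next, from the visible intercepts: it meets the y-axis at y = 0 (among the integer gridlines); one x-axis crossing is at x = 0.
Finally, solving for integer coefficients yields p as stated.

3*x^2 - 3*x*y - y^2 + 3*y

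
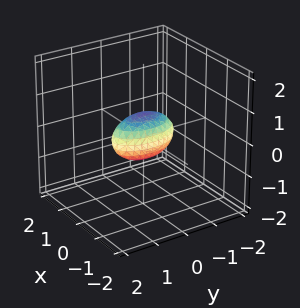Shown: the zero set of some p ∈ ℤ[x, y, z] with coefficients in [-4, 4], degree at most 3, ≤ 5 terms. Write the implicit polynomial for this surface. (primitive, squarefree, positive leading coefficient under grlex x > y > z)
First, degree: bounded and convex; a quadric, so deg p = 2.
Next, symmetries: the z ↦ −z reflection is a symmetry, so z appears only in even powers; the x ↦ −x reflection is a symmetry, so x appears only in even powers; it's symmetric under y → −y, forcing even powers of y.
Next, against the integer gridlines: the y-axis gridline crossings are at y ∈ {-1, 1}.
Finally, together with the visible shape, these determine p as stated.

3*x^2 + y^2 + 2*z^2 - 1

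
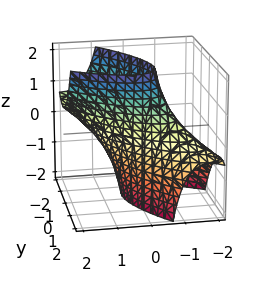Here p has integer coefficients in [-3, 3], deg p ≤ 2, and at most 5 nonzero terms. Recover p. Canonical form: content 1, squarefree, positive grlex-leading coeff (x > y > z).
2*x^2 + 3*x*y - 2*x*z + 2*y^2 - 2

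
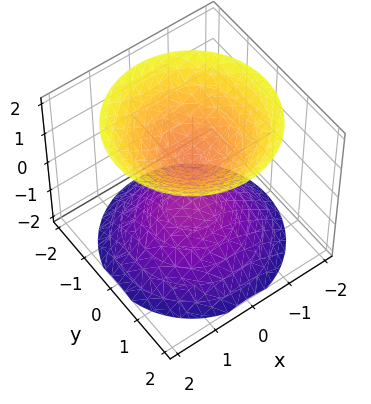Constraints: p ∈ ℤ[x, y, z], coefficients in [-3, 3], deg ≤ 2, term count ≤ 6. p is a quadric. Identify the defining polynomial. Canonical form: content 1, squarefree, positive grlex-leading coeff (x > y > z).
2*x^2 + 2*y^2 - 2*z^2 + 1

The picture has 2 separate pieces.
The degree is 2 — two separate bowl-shaped sheets opening away from each other; a quadric.
Symmetry: the surface is invariant under rotation about z: p = q(x² + y², z); the z ↦ −z reflection is a symmetry, so z appears only in even powers.
Reading off the gridlines: it misses every integer gridline on the x-axis; the surface avoids every integer y-axis point in the box; a circular section at z = -1 has radius between 0 and 1.
Putting this together gives p.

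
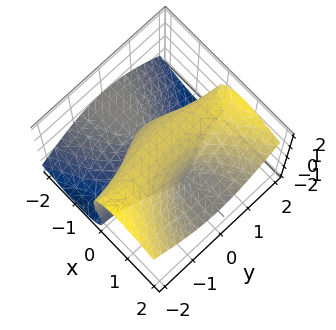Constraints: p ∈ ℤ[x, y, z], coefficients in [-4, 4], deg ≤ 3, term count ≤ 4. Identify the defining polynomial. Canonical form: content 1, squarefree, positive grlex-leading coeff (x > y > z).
3*x^2*z - 2*x*y^2 + z^3 - 2*z

(a) The degree is 3 — a generic line meets the surface in up to 3 points.
(b) Reading off the gridlines: the visible x-axis segment lies entirely on the surface; the visible y-axis segment lies entirely on the surface; one z-axis crossing is at z = 0.
(c) These observations pin down the coefficients.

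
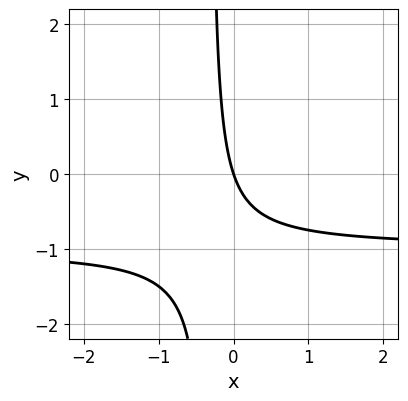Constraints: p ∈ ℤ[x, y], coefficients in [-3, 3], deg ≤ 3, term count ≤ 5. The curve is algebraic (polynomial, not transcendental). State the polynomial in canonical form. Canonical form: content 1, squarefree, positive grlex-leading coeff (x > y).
The degree is 2 — a generic line meets the curve in up to 2 points.
From the visible intercepts: it meets the x-axis at x = 0 (among the integer gridlines); it crosses the y-axis at the gridline y = 0.
Solving for integer coefficients yields p as stated.

3*x*y + 3*x + y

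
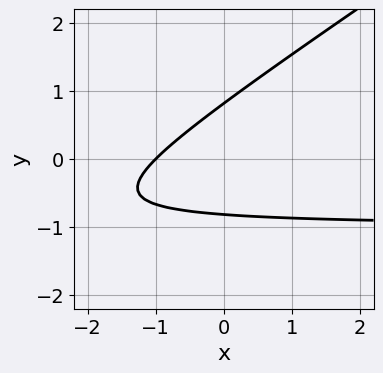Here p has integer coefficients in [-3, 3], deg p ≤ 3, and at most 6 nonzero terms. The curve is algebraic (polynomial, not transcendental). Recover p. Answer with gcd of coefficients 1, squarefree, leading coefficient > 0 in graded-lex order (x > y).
(a) deg p = 2. A generic line meets the curve in up to 2 points.
(b) From the axis intercepts and sections: it crosses the x-axis at the gridline x = -1.
(c) Fitting integer coefficients to these (and the overall shape) gives p.

2*x*y - 3*y^2 + 2*x + 2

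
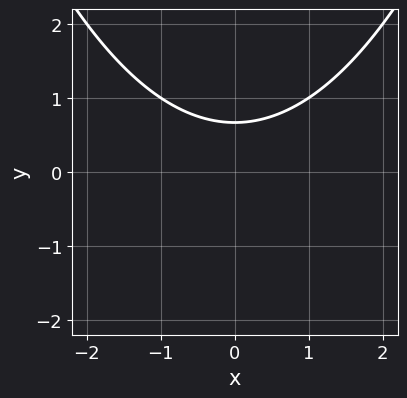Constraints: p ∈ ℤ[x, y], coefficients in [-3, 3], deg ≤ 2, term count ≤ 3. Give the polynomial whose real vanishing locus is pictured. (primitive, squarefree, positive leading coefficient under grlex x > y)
1. deg p = 2. The shape is more complex than any degree-1 curve.
2. Symmetries: it's symmetric under x → −x, forcing even powers of x.
3. Checking where it meets the axes: no x-intercept at any integer in the box.
4. The integer polynomial consistent with all of this is the stated p.

x^2 - 3*y + 2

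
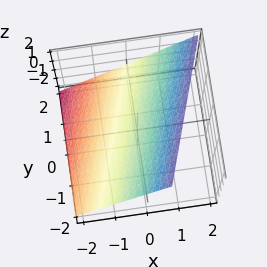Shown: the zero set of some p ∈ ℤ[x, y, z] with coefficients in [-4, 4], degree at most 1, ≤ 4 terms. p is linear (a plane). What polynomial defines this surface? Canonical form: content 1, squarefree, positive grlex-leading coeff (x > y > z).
1. deg p = 1. Every cross-section is a straight line — this is a plane.
2. From the visible intercepts: it meets the y-axis at y = 2 (among the integer gridlines).
3. These observations pin down the coefficients.

3*x - y - 3*z + 2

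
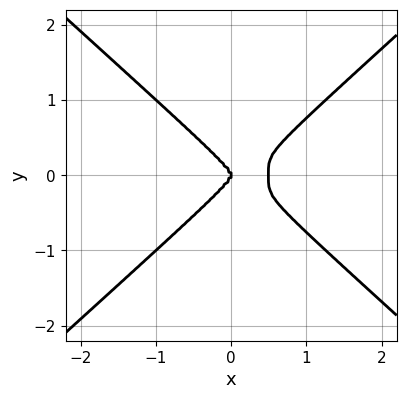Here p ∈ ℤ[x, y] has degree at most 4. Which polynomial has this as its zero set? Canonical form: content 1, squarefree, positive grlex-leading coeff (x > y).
2*x^4 - 3*y^4 - x^3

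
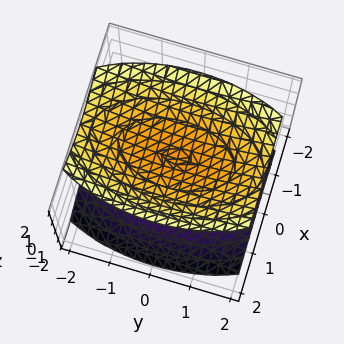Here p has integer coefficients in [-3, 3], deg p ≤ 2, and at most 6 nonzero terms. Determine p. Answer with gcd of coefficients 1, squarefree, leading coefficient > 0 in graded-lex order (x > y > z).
3*x^2 + y^2 - 3*z^2 + 3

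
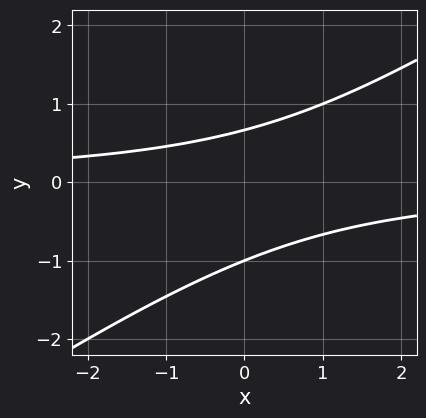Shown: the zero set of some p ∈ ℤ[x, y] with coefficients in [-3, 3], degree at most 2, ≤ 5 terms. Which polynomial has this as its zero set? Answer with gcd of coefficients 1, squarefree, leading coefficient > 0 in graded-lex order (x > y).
1. The degree is 2 — a generic line meets the curve in up to 2 points.
2. Checking where it meets the axes: one y-axis crossing is at y = -1; the curve avoids every integer x-axis point in the box.
3. Assembling these constraints gives the stated polynomial.

2*x*y - 3*y^2 - y + 2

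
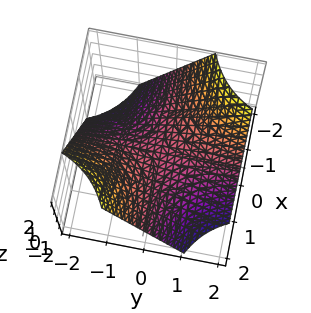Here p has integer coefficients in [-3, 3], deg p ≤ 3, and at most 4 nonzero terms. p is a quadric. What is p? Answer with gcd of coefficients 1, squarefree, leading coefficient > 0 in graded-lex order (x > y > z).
x*y + z

1. deg p = 2. A hyperbolic paraboloid; a quadric.
2. Observable constraints: the visible x-axis segment lies entirely on the surface; it crosses the z-axis at the gridline z = 0; every point of the y-axis in the box is on the surface.
3. Together with the visible shape, these determine p as stated.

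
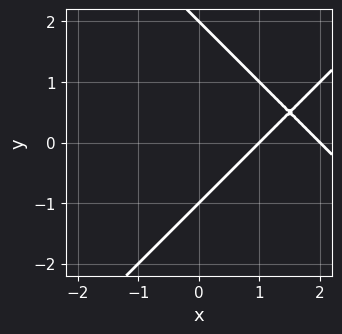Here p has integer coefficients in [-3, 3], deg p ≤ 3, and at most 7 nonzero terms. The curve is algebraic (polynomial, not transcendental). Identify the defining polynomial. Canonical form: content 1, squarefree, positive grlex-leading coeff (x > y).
x^2 - y^2 - 3*x + y + 2

1. The degree is 2 — the shape is more complex than any degree-1 curve.
2. Reading off the gridlines: the y-axis gridline crossings are at y ∈ {-1, 2}; among the integer gridlines, it crosses the x-axis at x ∈ {1, 2}.
3. Matching integer coefficients to the picture gives p.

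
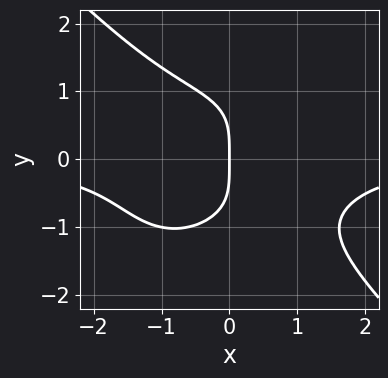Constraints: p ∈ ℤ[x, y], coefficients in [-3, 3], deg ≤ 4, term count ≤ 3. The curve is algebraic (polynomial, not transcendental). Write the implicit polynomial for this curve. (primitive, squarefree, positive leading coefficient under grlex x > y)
x^3*y + y^4 + 2*x

The degree is 4 — no degree-3 curve has this shape.
Observable constraints: it meets the x-axis at x = 0 (among the integer gridlines); one y-axis crossing is at y = 0.
Fitting integer coefficients to these (and the overall shape) gives p.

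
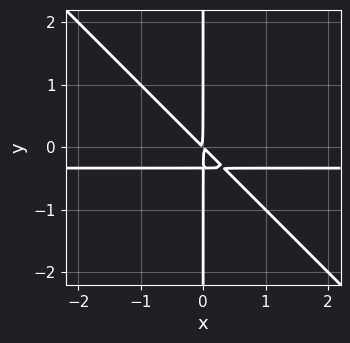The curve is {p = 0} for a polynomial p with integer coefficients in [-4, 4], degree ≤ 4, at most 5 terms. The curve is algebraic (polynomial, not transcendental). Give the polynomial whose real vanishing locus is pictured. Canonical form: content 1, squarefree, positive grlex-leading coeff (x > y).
3*x^2*y + 3*x*y^2 + x^2 + x*y

1. deg p = 3. The shape is more complex than any degree-2 curve.
2. Observable constraints: the visible y-axis segment lies entirely on the curve.
3. The integer polynomial consistent with all of this is the stated p.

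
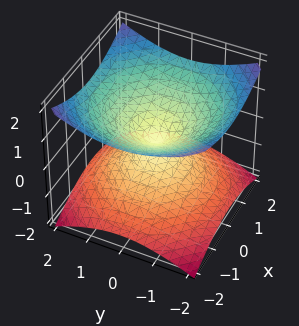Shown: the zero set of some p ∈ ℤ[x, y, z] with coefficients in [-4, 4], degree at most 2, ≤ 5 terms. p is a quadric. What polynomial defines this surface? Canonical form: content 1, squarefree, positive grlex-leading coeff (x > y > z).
First, deg p = 2. A double cone through the origin; a quadric.
Then, symmetries: it's symmetric under z → −z, forcing even powers of z; the z-axis is an axis of rotation, so x and y enter only as x² + y².
Then, reading off the gridlines: it crosses the z-axis at the gridline z = 0; one y-axis crossing is at y = 0.
Finally, assembling these constraints gives the stated polynomial.

x^2 + y^2 - 2*z^2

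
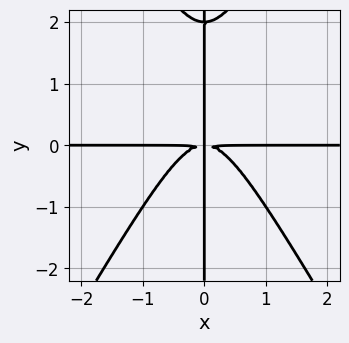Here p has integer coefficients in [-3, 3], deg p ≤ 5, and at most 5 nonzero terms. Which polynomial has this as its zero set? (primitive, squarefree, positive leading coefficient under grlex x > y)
3*x^3*y - x*y^3 + 2*x*y^2

1. deg p = 4. The shape is more complex than any degree-3 curve.
2. Against the integer gridlines: every point of the x-axis in the box is on the curve; every point of the y-axis in the box is on the curve.
3. Together with the visible shape, these determine p as stated.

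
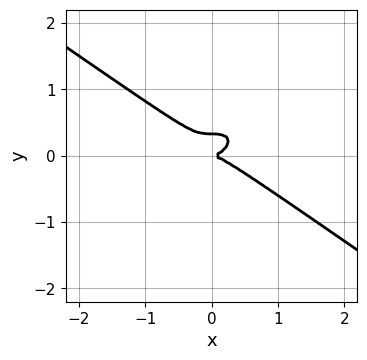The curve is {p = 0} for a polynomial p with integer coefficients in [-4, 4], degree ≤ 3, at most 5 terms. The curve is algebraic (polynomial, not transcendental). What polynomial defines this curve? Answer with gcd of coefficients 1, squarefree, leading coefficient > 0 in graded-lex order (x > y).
The degree is 3 — no degree-2 curve has this shape.
Observable constraints: it crosses the x-axis at the gridline x = 0; it meets the y-axis at y = 0 (among the integer gridlines).
Putting this together gives p.

x^3 + 3*y^3 - y^2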